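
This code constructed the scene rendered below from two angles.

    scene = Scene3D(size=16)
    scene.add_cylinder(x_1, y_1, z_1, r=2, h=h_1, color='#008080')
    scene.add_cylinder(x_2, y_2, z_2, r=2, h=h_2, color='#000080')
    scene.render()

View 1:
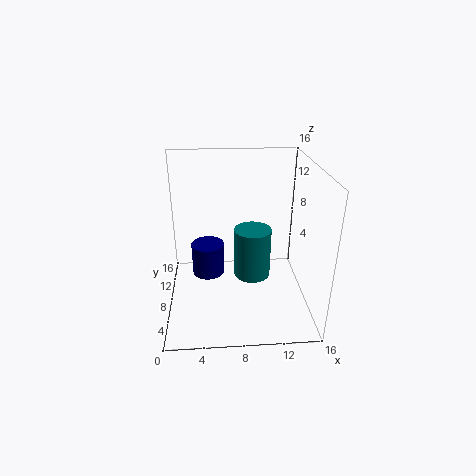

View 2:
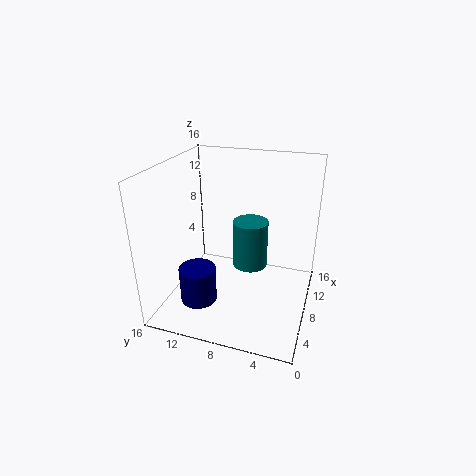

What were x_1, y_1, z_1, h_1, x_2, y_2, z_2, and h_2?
x_1 = 9.5; y_1 = 7; z_1 = 4; h_1 = 5.5; x_2 = 4.5; y_2 = 11.5; z_2 = 1.5; h_2 = 4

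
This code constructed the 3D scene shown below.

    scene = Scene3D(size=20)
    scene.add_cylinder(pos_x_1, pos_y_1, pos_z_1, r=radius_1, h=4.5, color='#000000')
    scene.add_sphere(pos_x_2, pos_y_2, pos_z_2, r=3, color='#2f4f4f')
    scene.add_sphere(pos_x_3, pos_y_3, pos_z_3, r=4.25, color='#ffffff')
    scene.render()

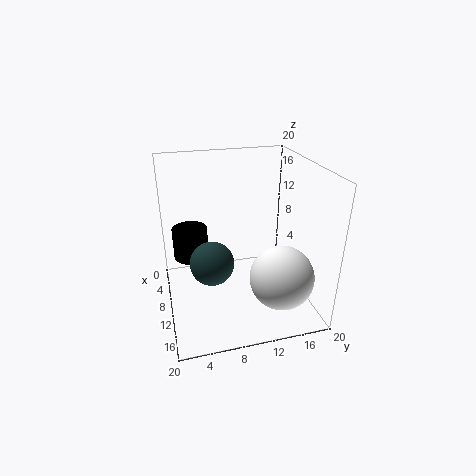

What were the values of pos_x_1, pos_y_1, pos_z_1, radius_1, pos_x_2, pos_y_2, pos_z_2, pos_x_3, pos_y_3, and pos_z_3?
pos_x_1 = 6.75
pos_y_1 = 3.75
pos_z_1 = 6.25
radius_1 = 2.5
pos_x_2 = 11.25
pos_y_2 = 6
pos_z_2 = 7.25
pos_x_3 = 15.5
pos_y_3 = 14.5
pos_z_3 = 6.25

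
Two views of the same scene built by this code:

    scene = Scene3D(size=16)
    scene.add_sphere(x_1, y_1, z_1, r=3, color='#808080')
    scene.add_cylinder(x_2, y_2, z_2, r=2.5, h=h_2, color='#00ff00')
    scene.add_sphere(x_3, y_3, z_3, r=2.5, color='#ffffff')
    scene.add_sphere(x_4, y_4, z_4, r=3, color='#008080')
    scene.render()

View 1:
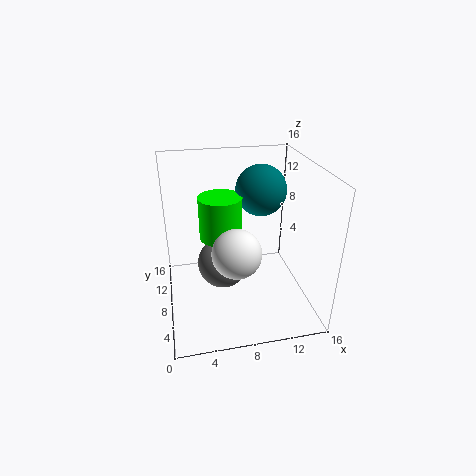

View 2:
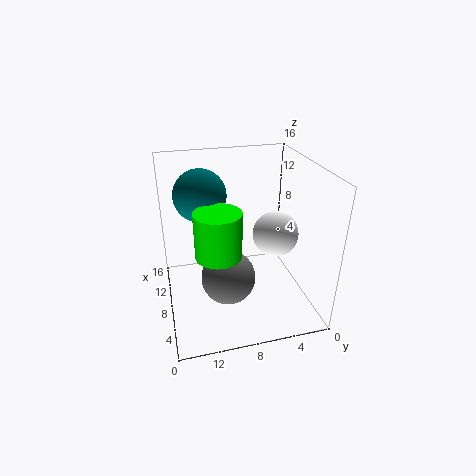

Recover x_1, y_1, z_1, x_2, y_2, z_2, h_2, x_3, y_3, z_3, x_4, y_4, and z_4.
x_1 = 6.5, y_1 = 9.5, z_1 = 4, x_2 = 6.5, y_2 = 10.5, z_2 = 7, h_2 = 5, x_3 = 7, y_3 = 4, z_3 = 8.5, x_4 = 11.5, y_4 = 11.5, z_4 = 12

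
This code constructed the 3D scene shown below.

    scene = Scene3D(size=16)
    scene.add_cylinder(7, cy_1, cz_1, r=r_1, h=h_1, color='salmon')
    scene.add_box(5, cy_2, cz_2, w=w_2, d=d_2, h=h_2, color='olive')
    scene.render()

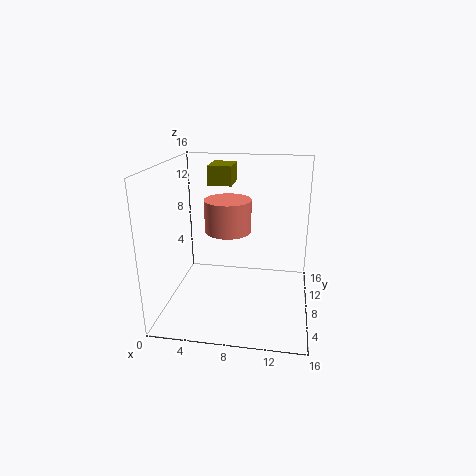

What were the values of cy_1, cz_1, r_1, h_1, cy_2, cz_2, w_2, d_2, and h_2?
cy_1 = 7.5
cz_1 = 9
r_1 = 2.5
h_1 = 3.5
cy_2 = 7
cz_2 = 14
w_2 = 2.5
d_2 = 3.5
h_2 = 2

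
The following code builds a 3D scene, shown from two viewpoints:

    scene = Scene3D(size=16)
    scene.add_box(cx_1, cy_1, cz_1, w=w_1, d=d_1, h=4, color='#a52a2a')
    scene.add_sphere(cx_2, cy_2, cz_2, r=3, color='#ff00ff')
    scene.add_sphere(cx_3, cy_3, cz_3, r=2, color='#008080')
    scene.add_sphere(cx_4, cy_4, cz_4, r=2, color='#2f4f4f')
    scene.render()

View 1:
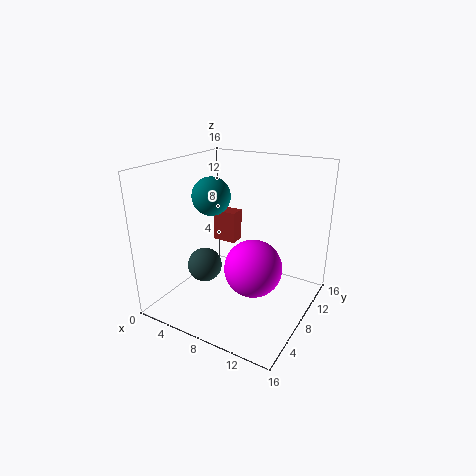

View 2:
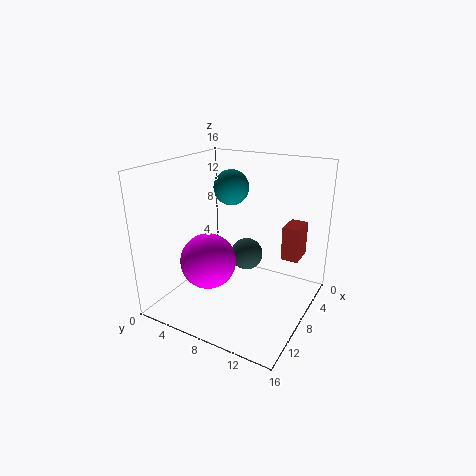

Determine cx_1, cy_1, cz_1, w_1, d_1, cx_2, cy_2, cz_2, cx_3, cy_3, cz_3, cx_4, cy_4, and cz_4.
cx_1 = 2, cy_1 = 12, cz_1 = 5, w_1 = 3, d_1 = 2, cx_2 = 11, cy_2 = 6, cz_2 = 6, cx_3 = 6, cy_3 = 6, cz_3 = 13, cx_4 = 4, cy_4 = 7, cz_4 = 4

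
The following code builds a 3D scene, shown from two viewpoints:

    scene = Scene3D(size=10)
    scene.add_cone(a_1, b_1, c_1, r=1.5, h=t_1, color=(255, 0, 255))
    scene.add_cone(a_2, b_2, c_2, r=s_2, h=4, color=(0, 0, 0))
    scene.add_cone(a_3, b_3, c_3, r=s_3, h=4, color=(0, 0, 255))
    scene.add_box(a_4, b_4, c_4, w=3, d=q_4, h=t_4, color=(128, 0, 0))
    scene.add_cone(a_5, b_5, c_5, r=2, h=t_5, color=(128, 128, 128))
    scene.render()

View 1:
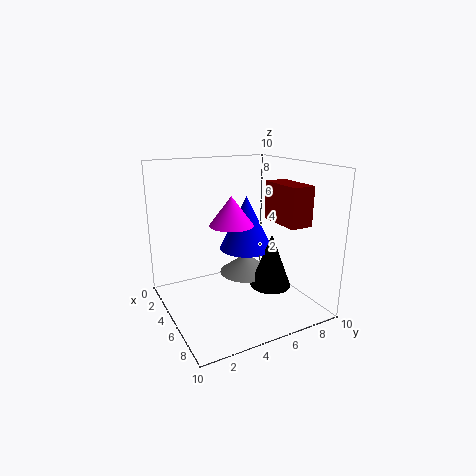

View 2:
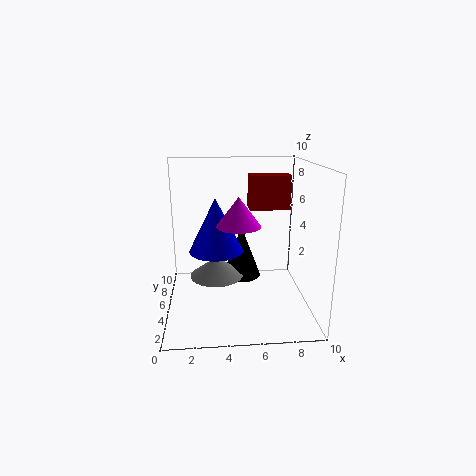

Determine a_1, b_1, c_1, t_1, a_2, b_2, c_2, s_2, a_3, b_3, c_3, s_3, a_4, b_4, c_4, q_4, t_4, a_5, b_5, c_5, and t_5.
a_1 = 5
b_1 = 4.5
c_1 = 6
t_1 = 2
a_2 = 5.5
b_2 = 7.5
c_2 = 1
s_2 = 1.5
a_3 = 3.5
b_3 = 6.5
c_3 = 3.5
s_3 = 2
a_4 = 6
b_4 = 6.5
c_4 = 6.5
q_4 = 1.5
t_4 = 2.5
a_5 = 3.5
b_5 = 6.5
c_5 = 1.5
t_5 = 1.5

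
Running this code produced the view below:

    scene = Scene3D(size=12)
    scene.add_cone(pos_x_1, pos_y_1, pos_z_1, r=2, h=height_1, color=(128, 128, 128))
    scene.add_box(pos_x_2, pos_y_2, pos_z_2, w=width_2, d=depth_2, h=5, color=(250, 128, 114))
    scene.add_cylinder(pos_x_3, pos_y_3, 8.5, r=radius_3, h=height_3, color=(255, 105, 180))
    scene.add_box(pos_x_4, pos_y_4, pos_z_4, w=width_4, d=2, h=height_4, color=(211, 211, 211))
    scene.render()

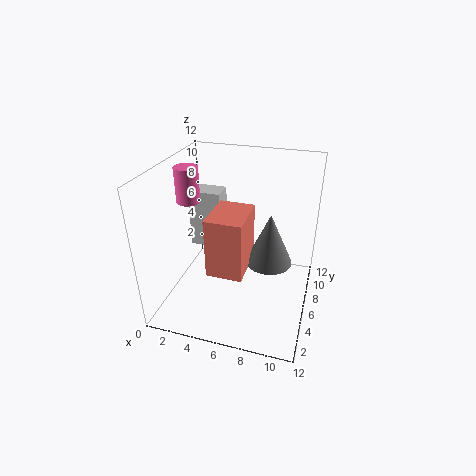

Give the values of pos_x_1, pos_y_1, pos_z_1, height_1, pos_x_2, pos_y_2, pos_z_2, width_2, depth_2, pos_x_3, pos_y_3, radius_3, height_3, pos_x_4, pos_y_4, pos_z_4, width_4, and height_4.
pos_x_1 = 8.5, pos_y_1 = 7, pos_z_1 = 3.5, height_1 = 4.5, pos_x_2 = 4, pos_y_2 = 3.5, pos_z_2 = 3.5, width_2 = 3, depth_2 = 4, pos_x_3 = 1.5, pos_y_3 = 6.5, radius_3 = 1, height_3 = 3, pos_x_4 = 0.5, pos_y_4 = 8.5, pos_z_4 = 3, width_4 = 3, height_4 = 5.5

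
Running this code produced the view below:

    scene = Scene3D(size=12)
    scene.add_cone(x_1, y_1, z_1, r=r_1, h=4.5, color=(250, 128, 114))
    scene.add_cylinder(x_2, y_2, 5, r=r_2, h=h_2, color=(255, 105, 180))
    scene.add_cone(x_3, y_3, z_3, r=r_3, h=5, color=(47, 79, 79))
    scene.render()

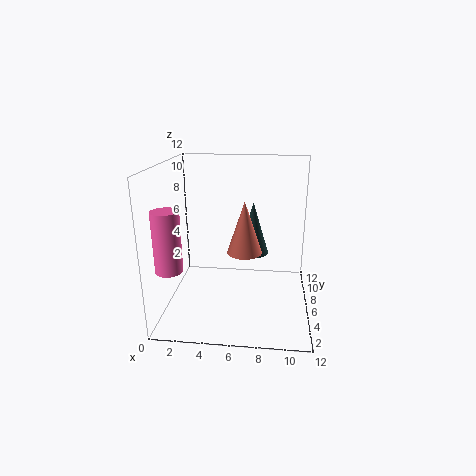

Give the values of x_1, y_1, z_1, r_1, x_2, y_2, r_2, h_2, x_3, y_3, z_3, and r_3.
x_1 = 6.5
y_1 = 6.5
z_1 = 4.5
r_1 = 1.5
x_2 = 1.5
y_2 = 1.5
r_2 = 1
h_2 = 4.5
x_3 = 7
y_3 = 10
z_3 = 3
r_3 = 1.5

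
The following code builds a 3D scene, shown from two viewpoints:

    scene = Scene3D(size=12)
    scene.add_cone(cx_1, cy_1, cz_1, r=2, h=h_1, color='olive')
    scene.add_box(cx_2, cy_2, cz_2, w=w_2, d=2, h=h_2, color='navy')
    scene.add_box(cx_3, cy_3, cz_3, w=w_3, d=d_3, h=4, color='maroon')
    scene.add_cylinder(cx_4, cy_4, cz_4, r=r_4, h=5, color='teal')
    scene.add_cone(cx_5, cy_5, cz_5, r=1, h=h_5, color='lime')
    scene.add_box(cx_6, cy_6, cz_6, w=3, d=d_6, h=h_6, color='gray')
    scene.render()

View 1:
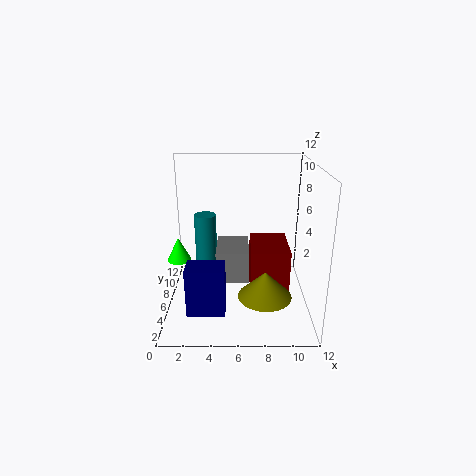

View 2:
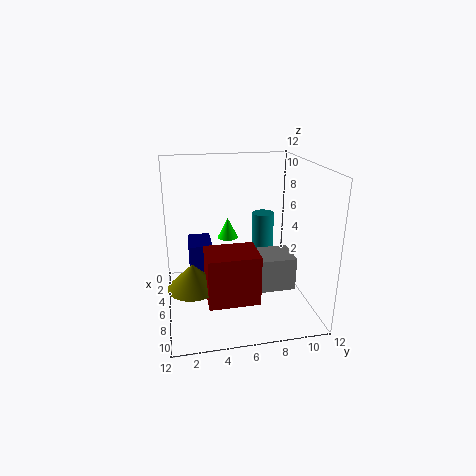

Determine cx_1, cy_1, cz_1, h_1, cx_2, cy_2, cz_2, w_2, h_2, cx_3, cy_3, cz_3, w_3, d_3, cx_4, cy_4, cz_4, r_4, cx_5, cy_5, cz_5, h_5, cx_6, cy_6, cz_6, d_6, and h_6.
cx_1 = 8; cy_1 = 2; cz_1 = 3; h_1 = 2; cx_2 = 2; cy_2 = 2; cz_2 = 1; w_2 = 3; h_2 = 4; cx_3 = 7; cy_3 = 3; cz_3 = 2; w_3 = 3; d_3 = 4; cx_4 = 3; cy_4 = 9; cz_4 = 2; r_4 = 1; cx_5 = 1; cy_5 = 6; cz_5 = 4; h_5 = 2; cx_6 = 4; cy_6 = 7; cz_6 = 1; d_6 = 4; h_6 = 3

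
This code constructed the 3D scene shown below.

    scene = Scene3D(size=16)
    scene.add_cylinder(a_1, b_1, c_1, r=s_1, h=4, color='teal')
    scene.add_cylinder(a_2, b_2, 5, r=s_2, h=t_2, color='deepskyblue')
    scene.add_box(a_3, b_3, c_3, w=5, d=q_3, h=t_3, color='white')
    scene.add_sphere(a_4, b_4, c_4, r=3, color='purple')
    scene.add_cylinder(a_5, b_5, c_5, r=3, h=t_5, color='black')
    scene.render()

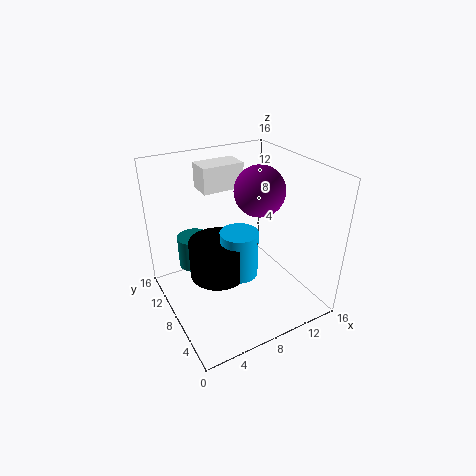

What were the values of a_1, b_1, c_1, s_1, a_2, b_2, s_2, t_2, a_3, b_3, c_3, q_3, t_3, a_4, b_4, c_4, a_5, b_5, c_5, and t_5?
a_1 = 5
b_1 = 14
c_1 = 2
s_1 = 2
a_2 = 7
b_2 = 6
s_2 = 2
t_2 = 5
a_3 = 6
b_3 = 12
c_3 = 12
q_3 = 3
t_3 = 3
a_4 = 12
b_4 = 10
c_4 = 12
a_5 = 5
b_5 = 7
c_5 = 5
t_5 = 4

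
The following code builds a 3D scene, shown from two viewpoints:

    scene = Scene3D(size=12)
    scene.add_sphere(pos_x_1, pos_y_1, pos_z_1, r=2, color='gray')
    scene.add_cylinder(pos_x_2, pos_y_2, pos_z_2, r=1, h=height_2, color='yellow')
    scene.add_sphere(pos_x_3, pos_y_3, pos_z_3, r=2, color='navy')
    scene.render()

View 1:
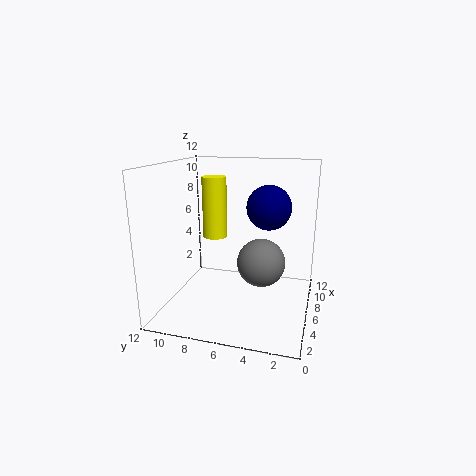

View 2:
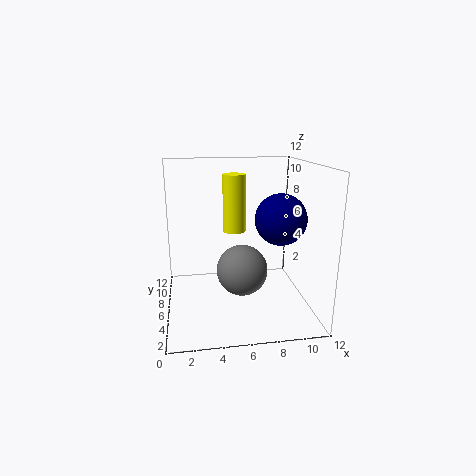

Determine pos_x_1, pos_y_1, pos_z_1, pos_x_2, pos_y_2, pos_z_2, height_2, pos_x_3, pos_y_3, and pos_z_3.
pos_x_1 = 6, pos_y_1 = 4, pos_z_1 = 4, pos_x_2 = 6, pos_y_2 = 8, pos_z_2 = 6, height_2 = 5, pos_x_3 = 9, pos_y_3 = 4, pos_z_3 = 8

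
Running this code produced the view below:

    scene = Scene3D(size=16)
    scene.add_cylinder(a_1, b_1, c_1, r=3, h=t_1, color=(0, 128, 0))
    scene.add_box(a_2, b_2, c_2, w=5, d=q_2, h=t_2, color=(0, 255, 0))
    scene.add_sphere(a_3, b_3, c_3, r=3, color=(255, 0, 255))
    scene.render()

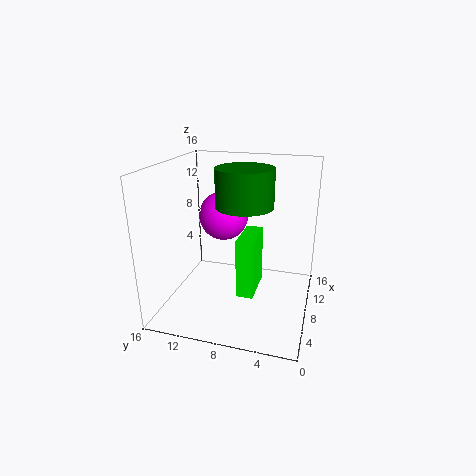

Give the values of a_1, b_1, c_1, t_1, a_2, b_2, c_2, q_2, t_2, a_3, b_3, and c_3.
a_1 = 7
b_1 = 7
c_1 = 12
t_1 = 4
a_2 = 7
b_2 = 6
c_2 = 1
q_2 = 2
t_2 = 7
a_3 = 12
b_3 = 11
c_3 = 9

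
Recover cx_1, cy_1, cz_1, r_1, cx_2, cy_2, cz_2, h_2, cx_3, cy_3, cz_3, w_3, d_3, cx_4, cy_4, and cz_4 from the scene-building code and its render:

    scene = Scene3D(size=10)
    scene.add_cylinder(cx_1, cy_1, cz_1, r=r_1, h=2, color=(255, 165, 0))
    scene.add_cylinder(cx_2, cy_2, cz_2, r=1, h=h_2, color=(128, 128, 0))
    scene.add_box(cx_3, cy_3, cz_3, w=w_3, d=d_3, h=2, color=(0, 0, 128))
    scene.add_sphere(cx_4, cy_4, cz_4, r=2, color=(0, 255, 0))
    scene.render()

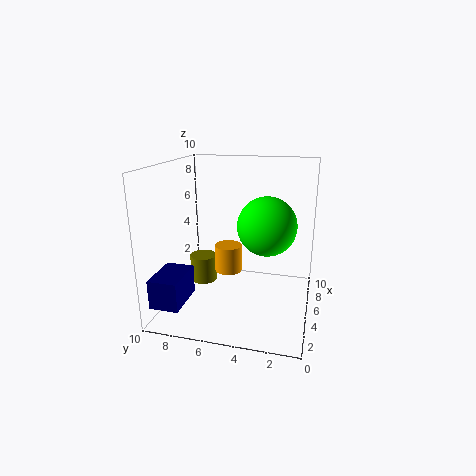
cx_1 = 6; cy_1 = 6; cz_1 = 2; r_1 = 1; cx_2 = 6; cy_2 = 8; cz_2 = 1; h_2 = 2; cx_3 = 1; cy_3 = 8; cz_3 = 1; w_3 = 3; d_3 = 2; cx_4 = 5; cy_4 = 3; cz_4 = 6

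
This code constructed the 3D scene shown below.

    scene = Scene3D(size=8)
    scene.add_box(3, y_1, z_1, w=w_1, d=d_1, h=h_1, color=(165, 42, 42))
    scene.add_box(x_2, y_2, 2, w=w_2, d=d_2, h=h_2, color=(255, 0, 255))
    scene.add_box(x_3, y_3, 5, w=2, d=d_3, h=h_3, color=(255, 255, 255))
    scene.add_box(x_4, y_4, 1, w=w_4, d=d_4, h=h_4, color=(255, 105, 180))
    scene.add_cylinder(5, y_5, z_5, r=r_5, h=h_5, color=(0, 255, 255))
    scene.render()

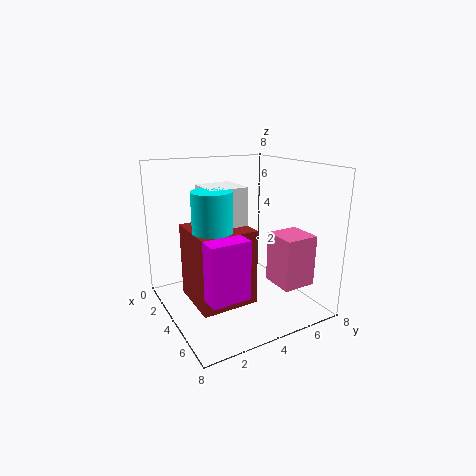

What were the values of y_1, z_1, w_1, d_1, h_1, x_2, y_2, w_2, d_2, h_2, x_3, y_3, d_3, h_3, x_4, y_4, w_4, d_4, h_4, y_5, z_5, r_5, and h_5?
y_1 = 1, z_1 = 1, w_1 = 3, d_1 = 3, h_1 = 4, x_2 = 5, y_2 = 1, w_2 = 2, d_2 = 2, h_2 = 3, x_3 = 3, y_3 = 2, d_3 = 2, h_3 = 2, x_4 = 4, y_4 = 6, w_4 = 2, d_4 = 2, h_4 = 3, y_5 = 2, z_5 = 5, r_5 = 1, h_5 = 2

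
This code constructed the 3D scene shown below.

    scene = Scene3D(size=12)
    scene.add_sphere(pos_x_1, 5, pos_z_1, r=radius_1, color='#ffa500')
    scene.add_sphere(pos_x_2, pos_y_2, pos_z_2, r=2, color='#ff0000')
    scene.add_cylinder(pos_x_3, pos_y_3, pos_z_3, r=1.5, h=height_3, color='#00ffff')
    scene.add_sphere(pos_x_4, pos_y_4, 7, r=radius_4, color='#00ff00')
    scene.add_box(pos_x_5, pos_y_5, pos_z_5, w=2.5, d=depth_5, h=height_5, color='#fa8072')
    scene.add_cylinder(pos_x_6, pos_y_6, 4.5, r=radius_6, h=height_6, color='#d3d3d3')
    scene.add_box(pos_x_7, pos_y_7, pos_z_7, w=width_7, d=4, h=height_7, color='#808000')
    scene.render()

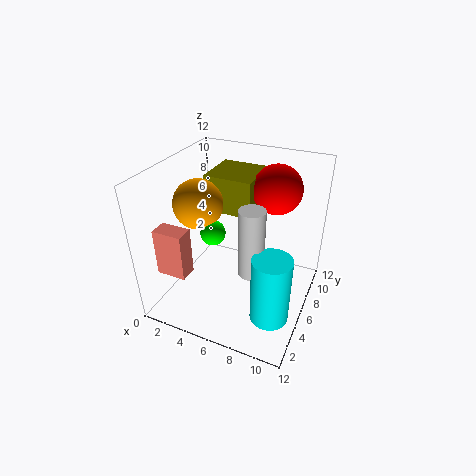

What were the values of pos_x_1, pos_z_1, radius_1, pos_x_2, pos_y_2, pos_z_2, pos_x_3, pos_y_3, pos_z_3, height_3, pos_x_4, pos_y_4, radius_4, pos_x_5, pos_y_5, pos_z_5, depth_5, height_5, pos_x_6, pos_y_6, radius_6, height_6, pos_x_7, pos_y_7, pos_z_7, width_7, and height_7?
pos_x_1 = 3
pos_z_1 = 9
radius_1 = 2
pos_x_2 = 8.5
pos_y_2 = 8
pos_z_2 = 10
pos_x_3 = 10
pos_y_3 = 3
pos_z_3 = 1.5
height_3 = 5.5
pos_x_4 = 4.5
pos_y_4 = 4.5
radius_4 = 1
pos_x_5 = 0.5
pos_y_5 = 2
pos_z_5 = 3.5
depth_5 = 1.5
height_5 = 4
pos_x_6 = 8
pos_y_6 = 4
radius_6 = 1
height_6 = 5.5
pos_x_7 = 3
pos_y_7 = 6
pos_z_7 = 8
width_7 = 4
height_7 = 3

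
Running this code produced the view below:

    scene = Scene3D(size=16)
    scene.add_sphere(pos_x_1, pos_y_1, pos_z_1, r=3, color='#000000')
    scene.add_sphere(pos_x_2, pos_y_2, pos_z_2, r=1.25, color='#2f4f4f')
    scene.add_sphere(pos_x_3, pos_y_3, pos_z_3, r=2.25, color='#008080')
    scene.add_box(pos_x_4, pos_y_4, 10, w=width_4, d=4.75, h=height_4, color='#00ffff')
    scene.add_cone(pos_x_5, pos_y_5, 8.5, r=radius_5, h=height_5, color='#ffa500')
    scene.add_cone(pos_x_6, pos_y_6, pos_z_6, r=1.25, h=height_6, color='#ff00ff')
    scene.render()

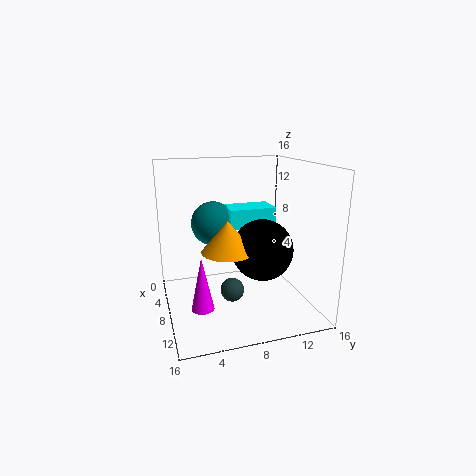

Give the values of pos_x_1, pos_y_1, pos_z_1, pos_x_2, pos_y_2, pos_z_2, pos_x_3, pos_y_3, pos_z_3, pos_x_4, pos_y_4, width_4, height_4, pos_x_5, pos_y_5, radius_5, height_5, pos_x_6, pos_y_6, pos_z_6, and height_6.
pos_x_1 = 12.75, pos_y_1 = 9, pos_z_1 = 8.25, pos_x_2 = 10.75, pos_y_2 = 6.5, pos_z_2 = 3.25, pos_x_3 = 9, pos_y_3 = 5, pos_z_3 = 10.25, pos_x_4 = 8.25, pos_y_4 = 6.25, width_4 = 3, height_4 = 2, pos_x_5 = 12.75, pos_y_5 = 5.5, radius_5 = 2.5, height_5 = 3, pos_x_6 = 9.5, pos_y_6 = 3.5, pos_z_6 = 0.75, height_6 = 6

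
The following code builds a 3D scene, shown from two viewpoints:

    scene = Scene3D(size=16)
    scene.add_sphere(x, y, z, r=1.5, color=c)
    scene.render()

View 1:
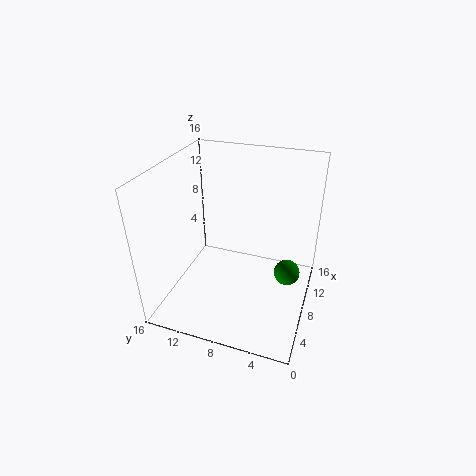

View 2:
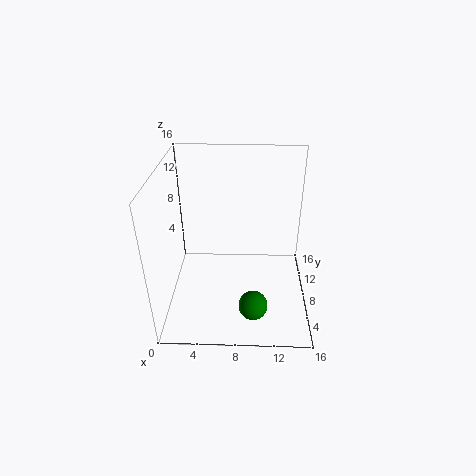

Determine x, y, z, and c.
x = 9.75
y = 2.5
z = 3.25
c = 'green'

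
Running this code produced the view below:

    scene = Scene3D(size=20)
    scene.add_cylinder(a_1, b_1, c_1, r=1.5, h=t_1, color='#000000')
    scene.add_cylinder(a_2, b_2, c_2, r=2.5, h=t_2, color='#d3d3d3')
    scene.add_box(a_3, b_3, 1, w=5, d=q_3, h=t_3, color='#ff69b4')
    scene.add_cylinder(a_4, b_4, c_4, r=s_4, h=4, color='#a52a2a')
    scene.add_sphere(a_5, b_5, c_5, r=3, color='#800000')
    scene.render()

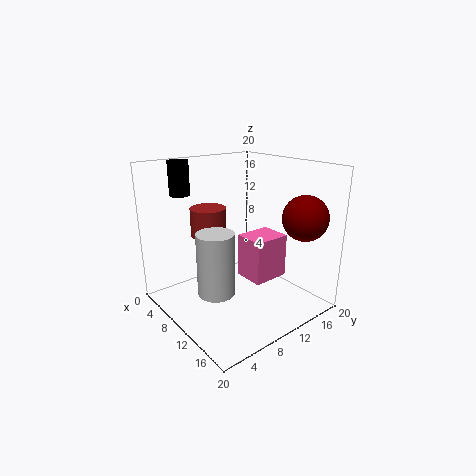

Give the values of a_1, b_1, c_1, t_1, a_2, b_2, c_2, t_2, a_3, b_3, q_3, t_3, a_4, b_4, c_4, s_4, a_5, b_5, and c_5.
a_1 = 1.5; b_1 = 6; c_1 = 15; t_1 = 5; a_2 = 11; b_2 = 5.5; c_2 = 3.5; t_2 = 8.5; a_3 = 5; b_3 = 14; q_3 = 6; t_3 = 7; a_4 = 6.5; b_4 = 7.5; c_4 = 10; s_4 = 2.5; a_5 = 17; b_5 = 15.5; c_5 = 13.5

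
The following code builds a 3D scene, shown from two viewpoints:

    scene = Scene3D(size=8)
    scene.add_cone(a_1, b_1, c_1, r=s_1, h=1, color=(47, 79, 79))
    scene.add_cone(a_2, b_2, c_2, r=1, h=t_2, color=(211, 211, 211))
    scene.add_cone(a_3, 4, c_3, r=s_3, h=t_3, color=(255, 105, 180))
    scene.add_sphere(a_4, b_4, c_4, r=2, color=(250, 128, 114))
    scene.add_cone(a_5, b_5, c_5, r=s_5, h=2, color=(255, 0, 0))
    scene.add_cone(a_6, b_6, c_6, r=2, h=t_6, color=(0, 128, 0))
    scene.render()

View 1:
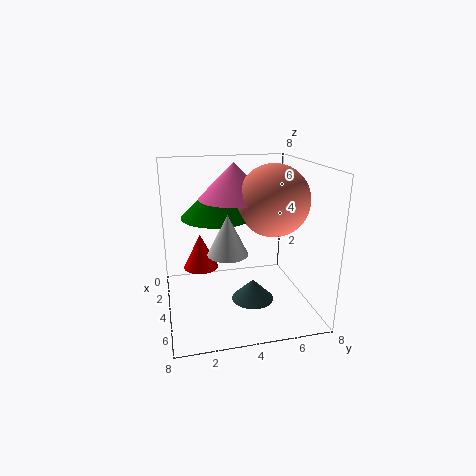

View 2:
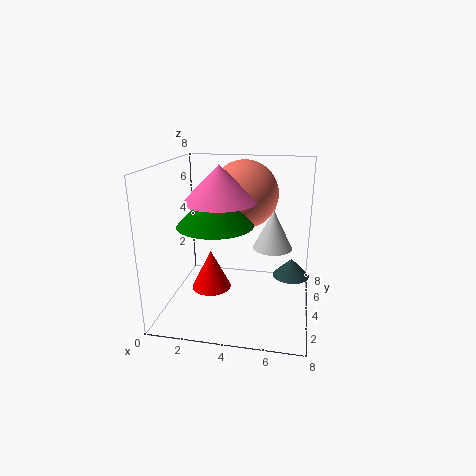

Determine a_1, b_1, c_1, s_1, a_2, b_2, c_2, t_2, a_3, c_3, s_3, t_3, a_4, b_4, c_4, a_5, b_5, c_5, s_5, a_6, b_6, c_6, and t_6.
a_1 = 7; b_1 = 4; c_1 = 2; s_1 = 1; a_2 = 6; b_2 = 3; c_2 = 4; t_2 = 2; a_3 = 3; c_3 = 6; s_3 = 2; t_3 = 2; a_4 = 4; b_4 = 6; c_4 = 6; a_5 = 3; b_5 = 2; c_5 = 2; s_5 = 1; a_6 = 3; b_6 = 3; c_6 = 5; t_6 = 2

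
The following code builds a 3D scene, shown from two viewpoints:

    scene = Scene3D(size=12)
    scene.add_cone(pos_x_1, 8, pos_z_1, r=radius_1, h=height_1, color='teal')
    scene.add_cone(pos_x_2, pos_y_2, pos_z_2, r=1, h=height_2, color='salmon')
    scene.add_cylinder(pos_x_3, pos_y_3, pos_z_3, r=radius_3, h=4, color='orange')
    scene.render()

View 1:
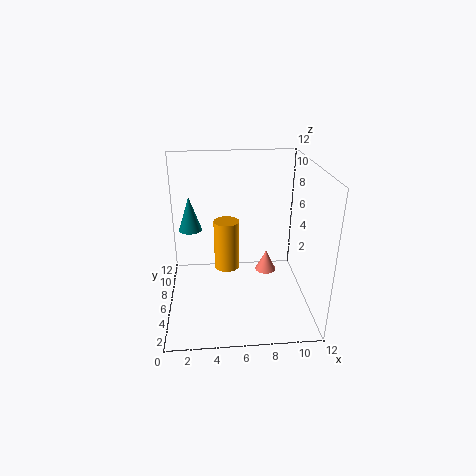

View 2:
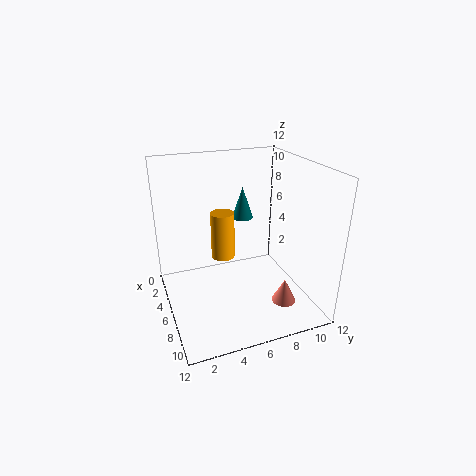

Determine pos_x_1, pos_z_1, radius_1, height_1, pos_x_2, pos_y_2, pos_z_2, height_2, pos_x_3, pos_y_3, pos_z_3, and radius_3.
pos_x_1 = 2; pos_z_1 = 6; radius_1 = 1; height_1 = 3; pos_x_2 = 9; pos_y_2 = 9; pos_z_2 = 1; height_2 = 2; pos_x_3 = 5; pos_y_3 = 5; pos_z_3 = 4; radius_3 = 1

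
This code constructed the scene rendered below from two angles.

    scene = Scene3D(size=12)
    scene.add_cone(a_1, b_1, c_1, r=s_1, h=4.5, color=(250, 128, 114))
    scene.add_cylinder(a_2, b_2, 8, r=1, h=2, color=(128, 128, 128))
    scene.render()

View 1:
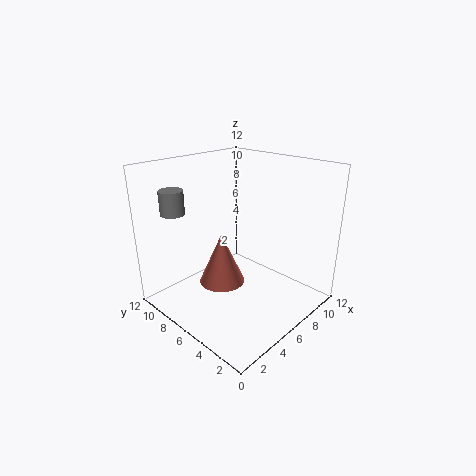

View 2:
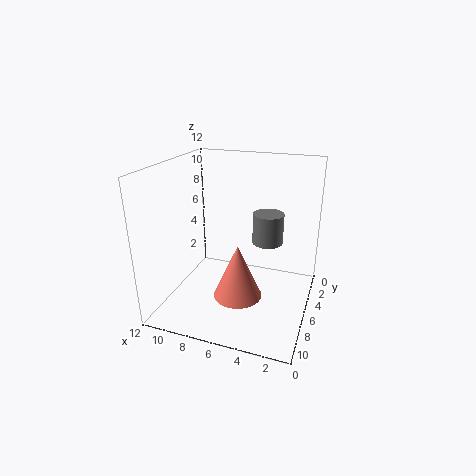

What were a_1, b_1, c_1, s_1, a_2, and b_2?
a_1 = 5.5, b_1 = 7.5, c_1 = 1.5, s_1 = 2, a_2 = 2.5, b_2 = 10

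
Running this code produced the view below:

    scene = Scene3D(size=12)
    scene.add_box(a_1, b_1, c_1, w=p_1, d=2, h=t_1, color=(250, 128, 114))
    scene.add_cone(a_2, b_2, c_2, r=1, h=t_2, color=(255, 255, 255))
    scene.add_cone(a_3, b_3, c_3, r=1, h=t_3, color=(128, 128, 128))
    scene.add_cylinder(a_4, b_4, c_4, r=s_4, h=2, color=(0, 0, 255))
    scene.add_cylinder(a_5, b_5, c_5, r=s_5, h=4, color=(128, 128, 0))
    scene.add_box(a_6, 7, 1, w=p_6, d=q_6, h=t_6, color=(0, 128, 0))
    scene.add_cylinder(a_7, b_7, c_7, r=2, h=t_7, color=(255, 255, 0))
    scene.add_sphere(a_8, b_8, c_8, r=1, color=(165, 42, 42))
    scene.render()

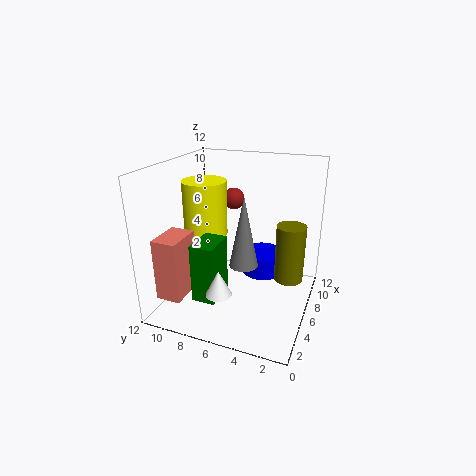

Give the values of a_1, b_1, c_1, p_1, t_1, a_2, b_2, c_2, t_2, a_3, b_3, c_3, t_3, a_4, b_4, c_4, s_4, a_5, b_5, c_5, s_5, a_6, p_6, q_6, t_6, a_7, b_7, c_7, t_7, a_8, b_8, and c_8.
a_1 = 1
b_1 = 9
c_1 = 2
p_1 = 3
t_1 = 5
a_2 = 2
b_2 = 6
c_2 = 3
t_2 = 2
a_3 = 2
b_3 = 4
c_3 = 6
t_3 = 5
a_4 = 10
b_4 = 5
c_4 = 1
s_4 = 2
a_5 = 3
b_5 = 1
c_5 = 5
s_5 = 1
a_6 = 3
p_6 = 3
q_6 = 2
t_6 = 5
a_7 = 8
b_7 = 10
c_7 = 5
t_7 = 5
a_8 = 10
b_8 = 8
c_8 = 8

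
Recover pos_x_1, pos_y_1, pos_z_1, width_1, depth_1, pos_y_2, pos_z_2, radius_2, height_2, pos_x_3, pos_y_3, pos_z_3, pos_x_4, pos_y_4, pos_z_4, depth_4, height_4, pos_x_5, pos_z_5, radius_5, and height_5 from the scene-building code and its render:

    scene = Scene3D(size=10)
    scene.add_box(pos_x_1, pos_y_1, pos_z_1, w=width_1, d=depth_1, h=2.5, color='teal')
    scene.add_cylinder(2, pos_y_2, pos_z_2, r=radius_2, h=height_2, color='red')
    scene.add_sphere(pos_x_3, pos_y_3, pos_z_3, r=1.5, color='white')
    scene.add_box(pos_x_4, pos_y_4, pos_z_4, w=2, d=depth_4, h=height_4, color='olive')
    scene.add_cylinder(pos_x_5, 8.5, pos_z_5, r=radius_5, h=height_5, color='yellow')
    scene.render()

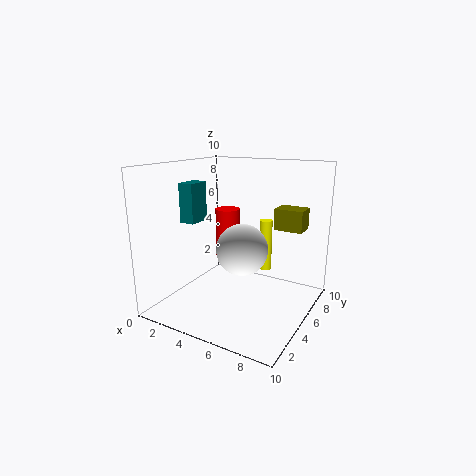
pos_x_1 = 2.5
pos_y_1 = 2
pos_z_1 = 6.5
width_1 = 1
depth_1 = 1.5
pos_y_2 = 8.5
pos_z_2 = 2
radius_2 = 1
height_2 = 4
pos_x_3 = 7
pos_y_3 = 2
pos_z_3 = 5.5
pos_x_4 = 7
pos_y_4 = 6.5
pos_z_4 = 5.5
depth_4 = 1.5
height_4 = 1.5
pos_x_5 = 5.5
pos_z_5 = 1.5
radius_5 = 0.5
height_5 = 4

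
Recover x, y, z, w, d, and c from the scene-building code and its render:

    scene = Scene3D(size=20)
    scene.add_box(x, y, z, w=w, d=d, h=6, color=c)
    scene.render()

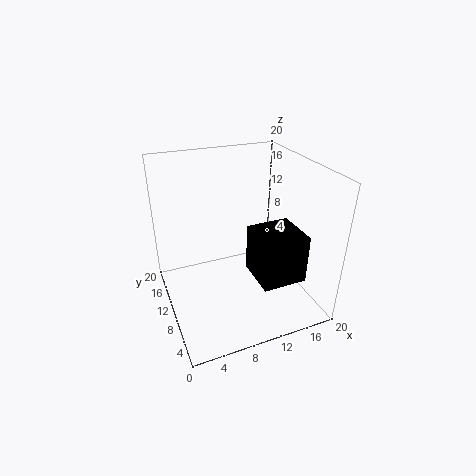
x = 9.5
y = 0.5
z = 8
w = 5.5
d = 5.5
c = 'black'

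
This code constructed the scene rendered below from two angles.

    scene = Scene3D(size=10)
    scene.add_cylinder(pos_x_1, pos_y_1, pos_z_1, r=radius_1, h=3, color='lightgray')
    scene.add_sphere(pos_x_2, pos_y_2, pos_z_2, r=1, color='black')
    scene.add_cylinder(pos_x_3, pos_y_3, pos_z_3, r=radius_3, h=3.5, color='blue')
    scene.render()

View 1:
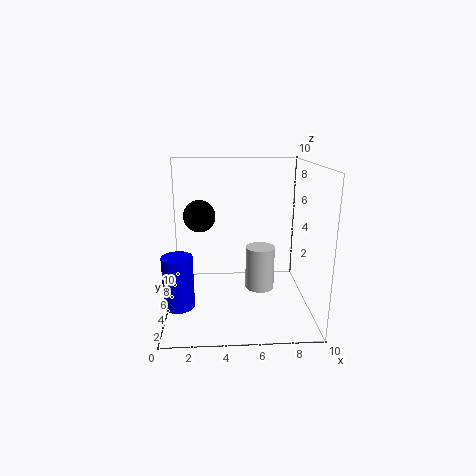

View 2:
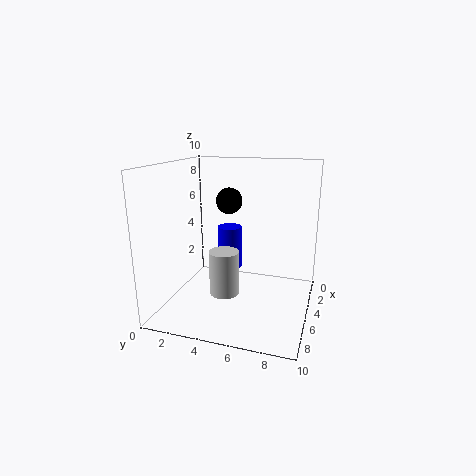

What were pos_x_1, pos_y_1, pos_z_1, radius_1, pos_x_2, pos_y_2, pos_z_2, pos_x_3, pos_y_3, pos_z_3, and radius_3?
pos_x_1 = 6.5
pos_y_1 = 4.5
pos_z_1 = 1.5
radius_1 = 1
pos_x_2 = 2.5
pos_y_2 = 3.5
pos_z_2 = 7
pos_x_3 = 1
pos_y_3 = 3
pos_z_3 = 1
radius_3 = 1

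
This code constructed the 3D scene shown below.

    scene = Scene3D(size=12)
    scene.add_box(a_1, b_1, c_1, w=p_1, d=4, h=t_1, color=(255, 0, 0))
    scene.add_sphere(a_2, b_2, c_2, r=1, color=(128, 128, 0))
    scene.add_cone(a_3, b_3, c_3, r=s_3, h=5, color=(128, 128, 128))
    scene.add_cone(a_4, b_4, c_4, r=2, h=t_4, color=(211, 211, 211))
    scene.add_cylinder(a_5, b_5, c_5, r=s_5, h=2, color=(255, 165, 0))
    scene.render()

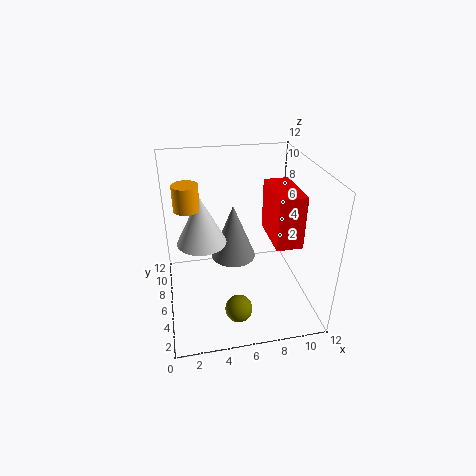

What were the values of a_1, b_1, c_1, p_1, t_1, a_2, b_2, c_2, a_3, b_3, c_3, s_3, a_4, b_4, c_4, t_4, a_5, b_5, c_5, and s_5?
a_1 = 8
b_1 = 2
c_1 = 7
p_1 = 2
t_1 = 4
a_2 = 5
b_2 = 1
c_2 = 3
a_3 = 6
b_3 = 8
c_3 = 3
s_3 = 2
a_4 = 3
b_4 = 6
c_4 = 6
t_4 = 4
a_5 = 2
b_5 = 6
c_5 = 9
s_5 = 1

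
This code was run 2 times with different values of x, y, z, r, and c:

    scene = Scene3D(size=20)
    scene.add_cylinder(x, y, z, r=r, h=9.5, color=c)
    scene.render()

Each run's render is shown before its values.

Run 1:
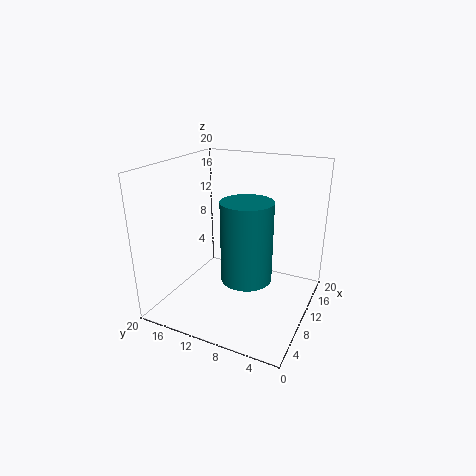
x = 4, y = 6, z = 8, r = 3, c = 'teal'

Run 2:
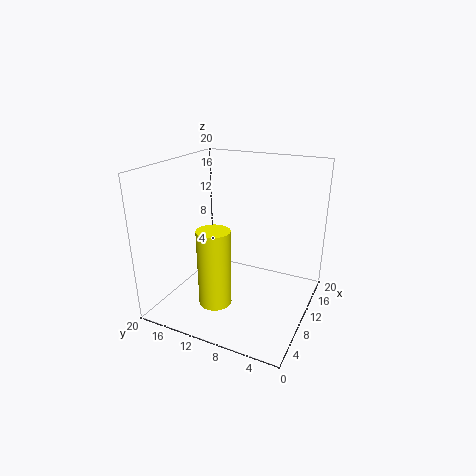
x = 2.5, y = 9.5, z = 4.5, r = 2, c = 'yellow'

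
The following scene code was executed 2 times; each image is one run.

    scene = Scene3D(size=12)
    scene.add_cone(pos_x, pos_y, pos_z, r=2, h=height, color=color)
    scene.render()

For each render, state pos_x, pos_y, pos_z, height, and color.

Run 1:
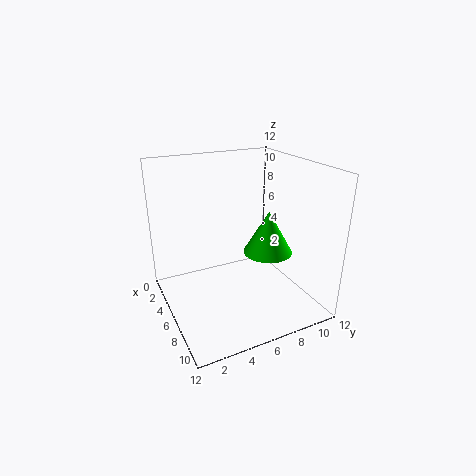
pos_x = 7.5; pos_y = 8; pos_z = 5; height = 3.5; color = 'lime'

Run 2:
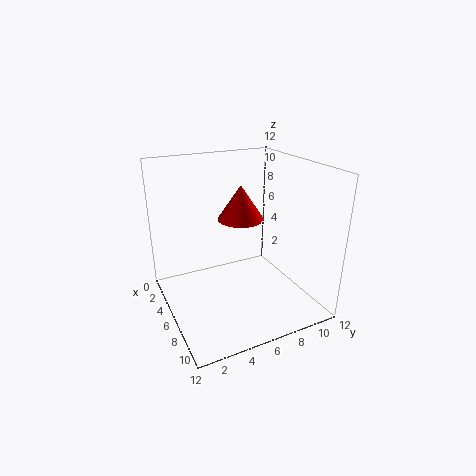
pos_x = 4.5; pos_y = 7; pos_z = 7; height = 3; color = 'red'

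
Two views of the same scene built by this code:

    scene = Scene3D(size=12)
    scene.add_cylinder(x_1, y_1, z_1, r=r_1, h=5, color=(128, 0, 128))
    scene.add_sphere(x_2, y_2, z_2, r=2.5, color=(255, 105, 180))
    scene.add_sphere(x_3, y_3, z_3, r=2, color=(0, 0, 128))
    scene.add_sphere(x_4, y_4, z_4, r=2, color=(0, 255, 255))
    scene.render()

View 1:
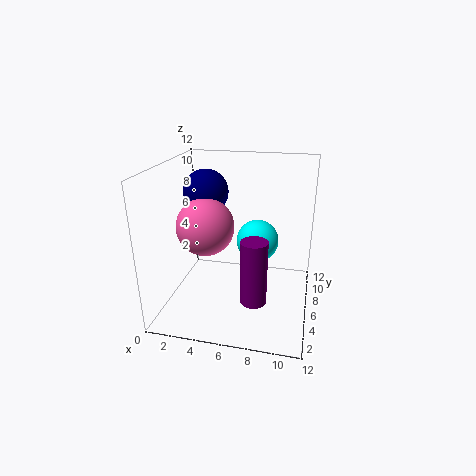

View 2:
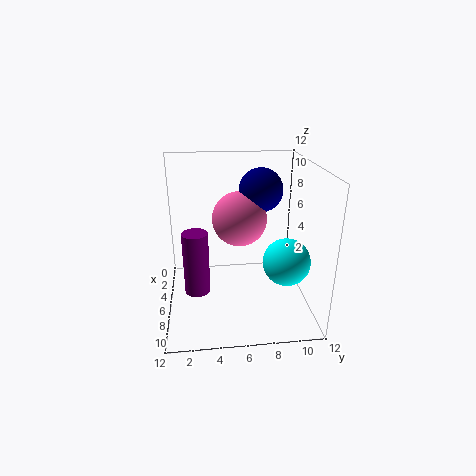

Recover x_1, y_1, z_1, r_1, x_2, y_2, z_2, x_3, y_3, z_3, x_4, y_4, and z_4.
x_1 = 8; y_1 = 2.5; z_1 = 2.5; r_1 = 1; x_2 = 3; y_2 = 6.5; z_2 = 6.5; x_3 = 2.5; y_3 = 8.5; z_3 = 9; x_4 = 7; y_4 = 10; z_4 = 4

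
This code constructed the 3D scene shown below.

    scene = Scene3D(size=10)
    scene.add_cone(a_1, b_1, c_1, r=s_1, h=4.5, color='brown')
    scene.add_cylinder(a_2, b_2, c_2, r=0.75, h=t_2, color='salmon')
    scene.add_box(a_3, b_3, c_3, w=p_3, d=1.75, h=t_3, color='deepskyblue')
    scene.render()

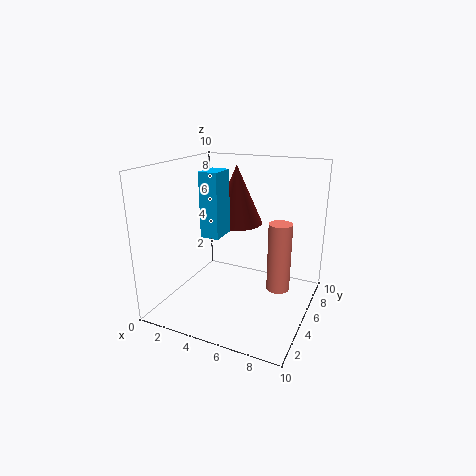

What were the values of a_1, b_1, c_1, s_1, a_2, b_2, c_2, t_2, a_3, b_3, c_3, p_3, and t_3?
a_1 = 3.5; b_1 = 8; c_1 = 5; s_1 = 2; a_2 = 8.25; b_2 = 4.25; c_2 = 2.25; t_2 = 4.5; a_3 = 3.25; b_3 = 3; c_3 = 5.5; p_3 = 1.25; t_3 = 4.25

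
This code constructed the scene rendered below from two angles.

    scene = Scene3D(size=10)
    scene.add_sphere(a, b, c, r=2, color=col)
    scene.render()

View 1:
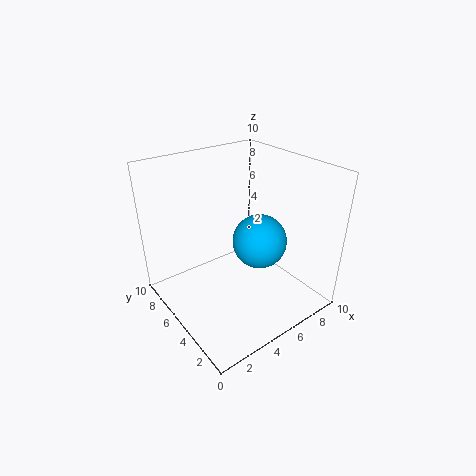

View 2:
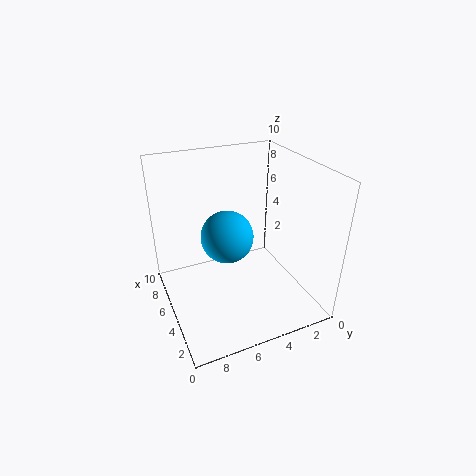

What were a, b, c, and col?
a = 7; b = 5; c = 4; col = 'deepskyblue'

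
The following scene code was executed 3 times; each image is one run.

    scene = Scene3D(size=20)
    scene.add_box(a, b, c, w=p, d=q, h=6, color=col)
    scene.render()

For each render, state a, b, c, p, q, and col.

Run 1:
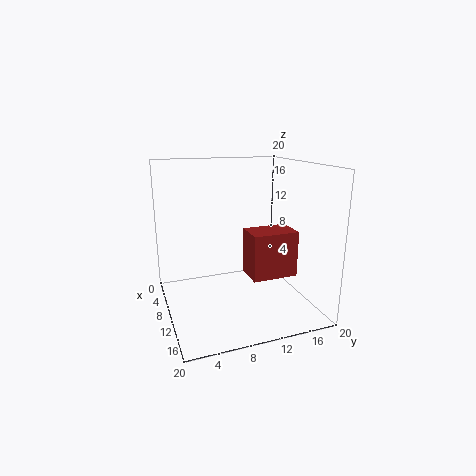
a = 12; b = 10; c = 6; p = 4; q = 6; col = 'brown'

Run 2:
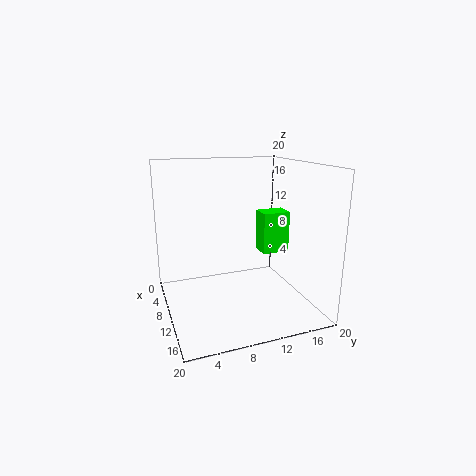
a = 7; b = 14; c = 7; p = 3; q = 4; col = 'lime'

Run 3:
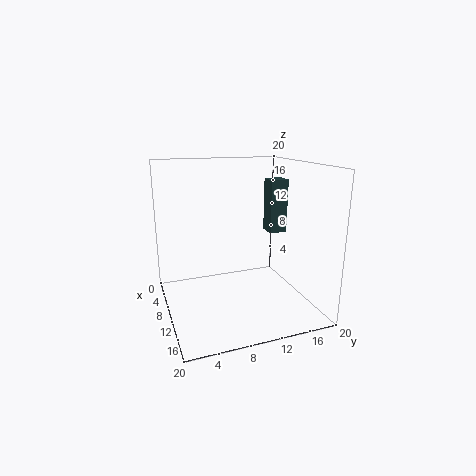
a = 16; b = 11; c = 13; p = 2; q = 2; col = 'darkslategray'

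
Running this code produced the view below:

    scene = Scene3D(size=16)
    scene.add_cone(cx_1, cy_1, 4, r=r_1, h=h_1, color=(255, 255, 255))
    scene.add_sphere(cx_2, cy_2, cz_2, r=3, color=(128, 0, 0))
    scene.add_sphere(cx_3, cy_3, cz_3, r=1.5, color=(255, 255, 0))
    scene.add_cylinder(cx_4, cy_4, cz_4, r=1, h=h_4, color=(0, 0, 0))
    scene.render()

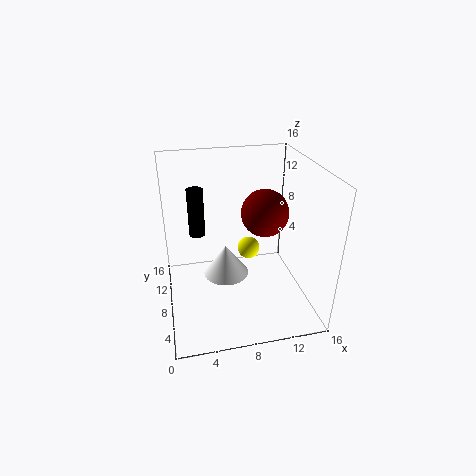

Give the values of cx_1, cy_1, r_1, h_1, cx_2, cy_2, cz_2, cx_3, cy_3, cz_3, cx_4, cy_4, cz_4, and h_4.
cx_1 = 6.5, cy_1 = 7.5, r_1 = 2.5, h_1 = 3.5, cx_2 = 12.5, cy_2 = 12.5, cz_2 = 8.5, cx_3 = 11, cy_3 = 14.5, cz_3 = 2.5, cx_4 = 4, cy_4 = 13.5, cz_4 = 6, h_4 = 6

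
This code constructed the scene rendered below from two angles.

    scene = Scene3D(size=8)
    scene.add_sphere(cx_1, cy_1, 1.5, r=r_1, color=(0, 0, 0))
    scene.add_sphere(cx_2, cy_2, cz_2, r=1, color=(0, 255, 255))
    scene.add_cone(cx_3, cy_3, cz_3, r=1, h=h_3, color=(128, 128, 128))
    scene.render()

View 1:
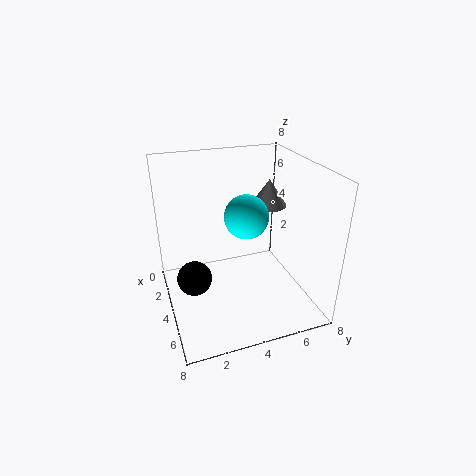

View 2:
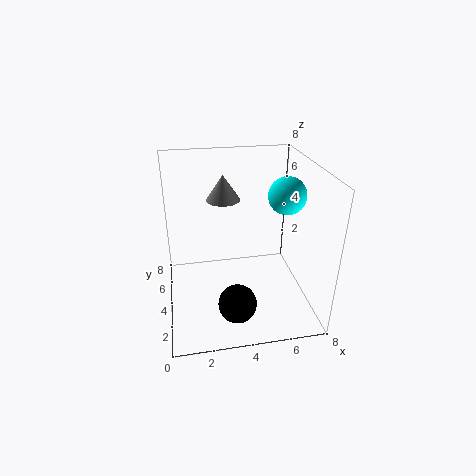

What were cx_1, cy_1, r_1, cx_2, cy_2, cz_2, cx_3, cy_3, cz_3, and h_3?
cx_1 = 3.5; cy_1 = 1.5; r_1 = 1; cx_2 = 6.5; cy_2 = 3.5; cz_2 = 6.5; cx_3 = 3.5; cy_3 = 6; cz_3 = 5.5; h_3 = 1.5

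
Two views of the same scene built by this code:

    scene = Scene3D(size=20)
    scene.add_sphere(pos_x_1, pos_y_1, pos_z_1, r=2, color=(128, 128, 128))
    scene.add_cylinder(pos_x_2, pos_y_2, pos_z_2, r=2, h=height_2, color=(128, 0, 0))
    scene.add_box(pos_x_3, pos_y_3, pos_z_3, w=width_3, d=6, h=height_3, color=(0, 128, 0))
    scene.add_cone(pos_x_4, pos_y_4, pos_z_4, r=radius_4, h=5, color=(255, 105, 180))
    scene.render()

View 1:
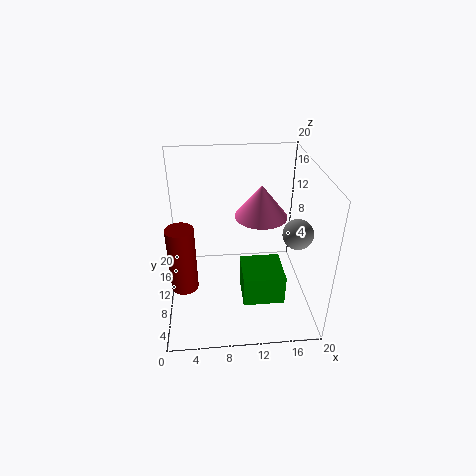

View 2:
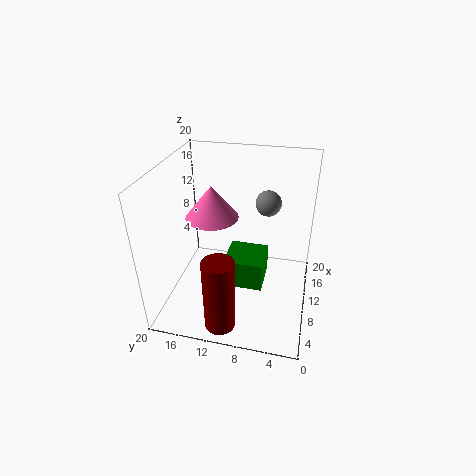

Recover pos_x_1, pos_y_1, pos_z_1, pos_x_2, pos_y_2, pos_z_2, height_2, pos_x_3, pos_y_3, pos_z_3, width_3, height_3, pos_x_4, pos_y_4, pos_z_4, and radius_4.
pos_x_1 = 17.5
pos_y_1 = 7
pos_z_1 = 12
pos_x_2 = 2
pos_y_2 = 10.5
pos_z_2 = 1.5
height_2 = 10
pos_x_3 = 10.5
pos_y_3 = 6.5
pos_z_3 = 0.5
width_3 = 6
height_3 = 4.5
pos_x_4 = 14
pos_y_4 = 15
pos_z_4 = 10.5
radius_4 = 4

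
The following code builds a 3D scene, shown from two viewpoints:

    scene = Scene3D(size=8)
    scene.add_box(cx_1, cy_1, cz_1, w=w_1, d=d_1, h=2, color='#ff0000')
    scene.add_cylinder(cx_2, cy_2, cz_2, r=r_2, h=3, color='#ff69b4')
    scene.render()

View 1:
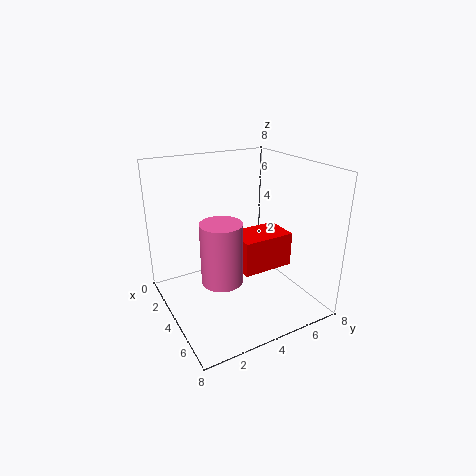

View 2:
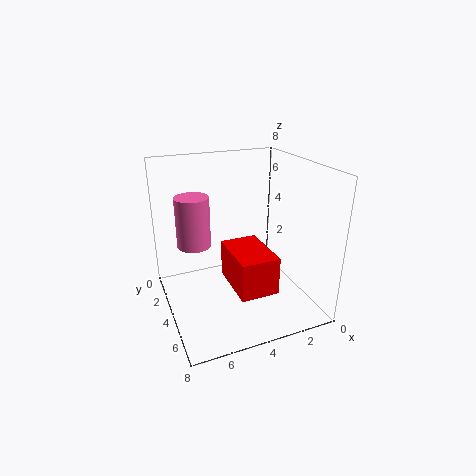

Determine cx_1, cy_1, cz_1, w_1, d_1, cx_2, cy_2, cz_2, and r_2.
cx_1 = 3, cy_1 = 4, cz_1 = 2, w_1 = 2, d_1 = 3, cx_2 = 6, cy_2 = 2, cz_2 = 3, r_2 = 1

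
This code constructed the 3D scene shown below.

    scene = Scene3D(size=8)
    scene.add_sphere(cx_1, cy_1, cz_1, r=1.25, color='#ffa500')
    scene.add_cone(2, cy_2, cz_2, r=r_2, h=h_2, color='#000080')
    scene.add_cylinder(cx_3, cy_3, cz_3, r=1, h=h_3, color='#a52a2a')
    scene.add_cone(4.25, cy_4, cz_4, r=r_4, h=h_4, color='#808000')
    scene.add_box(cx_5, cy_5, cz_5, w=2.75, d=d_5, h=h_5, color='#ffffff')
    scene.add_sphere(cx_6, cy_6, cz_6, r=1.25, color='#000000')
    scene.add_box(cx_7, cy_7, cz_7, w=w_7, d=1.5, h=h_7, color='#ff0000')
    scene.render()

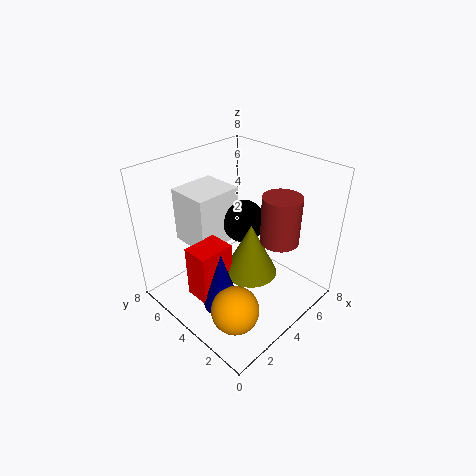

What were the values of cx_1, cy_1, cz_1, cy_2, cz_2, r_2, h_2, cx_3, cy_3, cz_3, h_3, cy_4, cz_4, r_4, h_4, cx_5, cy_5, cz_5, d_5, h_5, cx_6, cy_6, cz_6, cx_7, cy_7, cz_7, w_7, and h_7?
cx_1 = 1.75; cy_1 = 2; cz_1 = 1.5; cy_2 = 3.25; cz_2 = 1; r_2 = 1; h_2 = 3.25; cx_3 = 4.75; cy_3 = 1.75; cz_3 = 4.5; h_3 = 2.5; cy_4 = 3.25; cz_4 = 2; r_4 = 1.5; h_4 = 3; cx_5 = 2.5; cy_5 = 5.25; cz_5 = 3; d_5 = 2.5; h_5 = 3.25; cx_6 = 5.25; cy_6 = 4.75; cz_6 = 4.25; cx_7 = 1.25; cy_7 = 3.75; cz_7 = 1; w_7 = 2; h_7 = 3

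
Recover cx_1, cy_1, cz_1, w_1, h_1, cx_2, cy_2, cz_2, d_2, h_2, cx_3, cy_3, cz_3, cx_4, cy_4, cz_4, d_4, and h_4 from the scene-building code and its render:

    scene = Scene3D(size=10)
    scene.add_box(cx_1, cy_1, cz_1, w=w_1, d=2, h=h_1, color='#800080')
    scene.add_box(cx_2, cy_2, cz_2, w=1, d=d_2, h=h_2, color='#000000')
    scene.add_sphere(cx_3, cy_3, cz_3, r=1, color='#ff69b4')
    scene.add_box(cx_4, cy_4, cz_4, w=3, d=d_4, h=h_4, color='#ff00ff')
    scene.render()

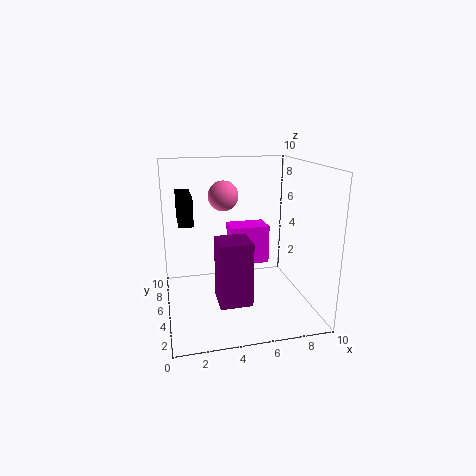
cx_1 = 3
cy_1 = 1
cz_1 = 2
w_1 = 2
h_1 = 4
cx_2 = 1
cy_2 = 5
cz_2 = 6
d_2 = 3
h_2 = 2
cx_3 = 4
cy_3 = 5
cz_3 = 8
cx_4 = 5
cy_4 = 7
cz_4 = 2
d_4 = 2
h_4 = 3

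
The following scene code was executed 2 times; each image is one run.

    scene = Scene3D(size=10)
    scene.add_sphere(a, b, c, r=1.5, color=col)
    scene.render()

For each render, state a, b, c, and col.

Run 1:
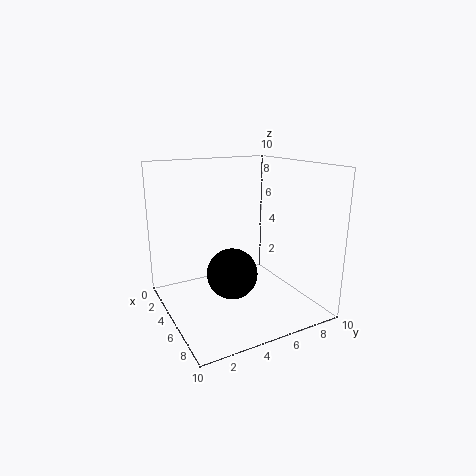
a = 8; b = 3; c = 4; col = 'black'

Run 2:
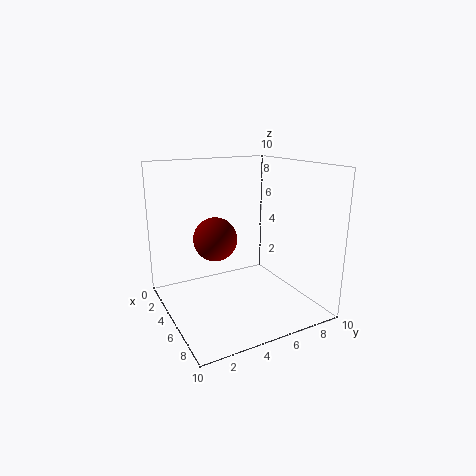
a = 4.5; b = 3.5; c = 5; col = 'maroon'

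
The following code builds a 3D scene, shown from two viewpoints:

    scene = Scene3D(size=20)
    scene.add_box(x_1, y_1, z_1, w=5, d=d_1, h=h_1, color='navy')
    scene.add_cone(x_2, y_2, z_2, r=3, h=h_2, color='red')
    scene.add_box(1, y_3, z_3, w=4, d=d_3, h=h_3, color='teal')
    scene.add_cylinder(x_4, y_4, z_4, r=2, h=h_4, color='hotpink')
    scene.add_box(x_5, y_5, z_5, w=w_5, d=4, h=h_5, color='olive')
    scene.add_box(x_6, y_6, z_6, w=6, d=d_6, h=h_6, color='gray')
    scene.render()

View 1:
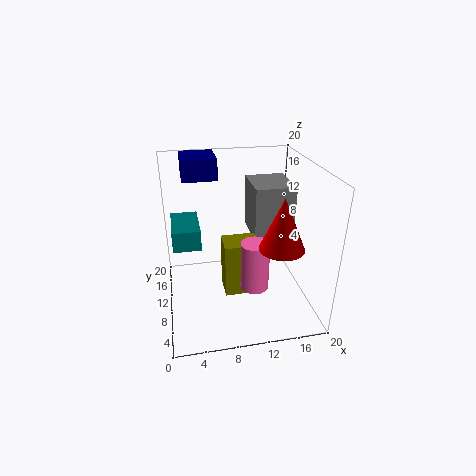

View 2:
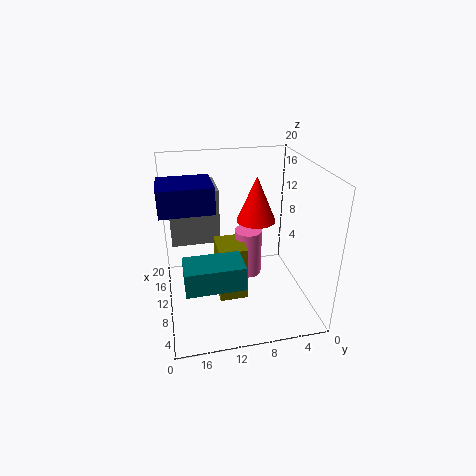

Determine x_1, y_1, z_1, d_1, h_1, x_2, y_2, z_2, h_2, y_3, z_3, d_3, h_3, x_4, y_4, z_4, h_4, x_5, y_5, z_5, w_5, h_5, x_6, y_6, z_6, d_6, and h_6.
x_1 = 3, y_1 = 14, z_1 = 17, d_1 = 6, h_1 = 3, x_2 = 15, y_2 = 6, z_2 = 10, h_2 = 7, y_3 = 11, z_3 = 8, d_3 = 7, h_3 = 3, x_4 = 12, y_4 = 8, z_4 = 3, h_4 = 7, x_5 = 8, y_5 = 9, z_5 = 1, w_5 = 5, h_5 = 8, x_6 = 13, y_6 = 12, z_6 = 8, d_6 = 7, h_6 = 8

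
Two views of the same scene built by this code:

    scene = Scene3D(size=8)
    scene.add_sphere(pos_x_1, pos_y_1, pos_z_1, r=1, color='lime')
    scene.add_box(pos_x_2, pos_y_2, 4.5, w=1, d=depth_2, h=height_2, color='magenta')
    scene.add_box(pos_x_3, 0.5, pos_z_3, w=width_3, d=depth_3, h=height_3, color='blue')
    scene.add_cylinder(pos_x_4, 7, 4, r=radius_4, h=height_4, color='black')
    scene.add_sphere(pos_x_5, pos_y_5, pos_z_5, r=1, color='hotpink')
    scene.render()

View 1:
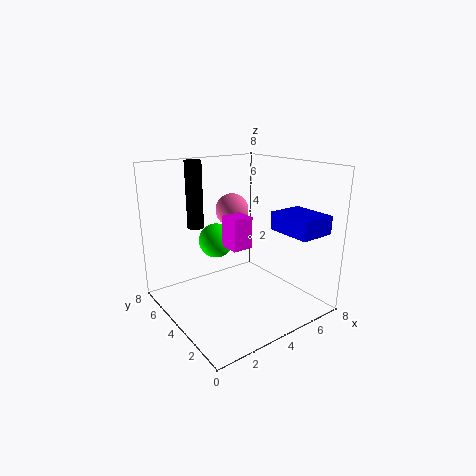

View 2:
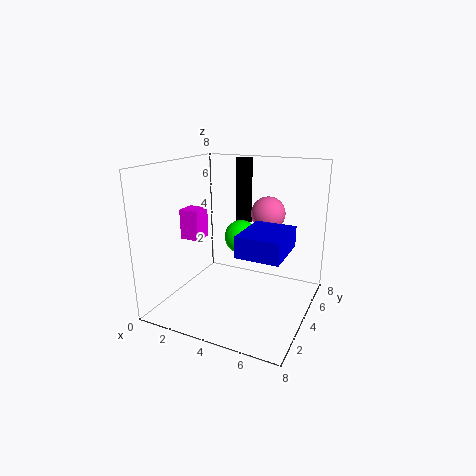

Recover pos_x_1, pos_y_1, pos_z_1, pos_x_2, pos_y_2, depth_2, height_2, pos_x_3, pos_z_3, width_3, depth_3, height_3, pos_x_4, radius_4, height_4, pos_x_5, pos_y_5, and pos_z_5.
pos_x_1 = 3.5
pos_y_1 = 5.5
pos_z_1 = 3.5
pos_x_2 = 2
pos_y_2 = 1.5
depth_2 = 1
height_2 = 1.5
pos_x_3 = 5.5
pos_z_3 = 4.5
width_3 = 2
depth_3 = 2.5
height_3 = 1
pos_x_4 = 3
radius_4 = 0.5
height_4 = 4
pos_x_5 = 5
pos_y_5 = 6
pos_z_5 = 5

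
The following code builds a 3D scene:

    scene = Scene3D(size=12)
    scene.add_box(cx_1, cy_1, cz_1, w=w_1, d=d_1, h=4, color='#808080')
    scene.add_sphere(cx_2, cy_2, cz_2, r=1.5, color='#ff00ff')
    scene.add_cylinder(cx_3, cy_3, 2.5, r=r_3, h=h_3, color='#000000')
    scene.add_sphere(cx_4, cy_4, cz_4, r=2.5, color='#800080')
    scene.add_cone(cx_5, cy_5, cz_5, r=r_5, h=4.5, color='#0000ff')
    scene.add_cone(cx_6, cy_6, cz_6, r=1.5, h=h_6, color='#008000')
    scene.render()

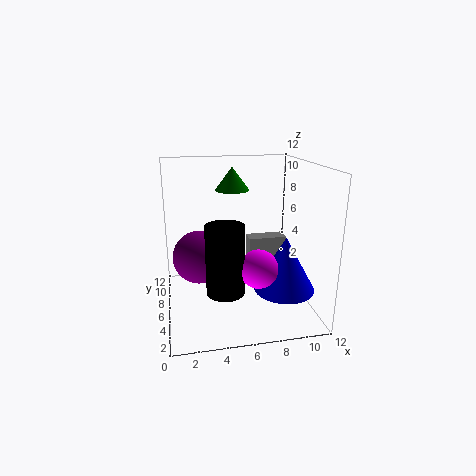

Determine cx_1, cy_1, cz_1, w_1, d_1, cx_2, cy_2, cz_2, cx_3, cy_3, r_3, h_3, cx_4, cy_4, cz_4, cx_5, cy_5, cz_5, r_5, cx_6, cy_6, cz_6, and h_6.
cx_1 = 7.5; cy_1 = 8; cz_1 = 1; w_1 = 3.5; d_1 = 1.5; cx_2 = 7; cy_2 = 3; cz_2 = 4.5; cx_3 = 4.5; cy_3 = 3.5; r_3 = 1.5; h_3 = 5.5; cx_4 = 3; cy_4 = 9.5; cz_4 = 3; cx_5 = 9.5; cy_5 = 4; cz_5 = 2; r_5 = 2.5; cx_6 = 6; cy_6 = 8.5; cz_6 = 9.5; h_6 = 2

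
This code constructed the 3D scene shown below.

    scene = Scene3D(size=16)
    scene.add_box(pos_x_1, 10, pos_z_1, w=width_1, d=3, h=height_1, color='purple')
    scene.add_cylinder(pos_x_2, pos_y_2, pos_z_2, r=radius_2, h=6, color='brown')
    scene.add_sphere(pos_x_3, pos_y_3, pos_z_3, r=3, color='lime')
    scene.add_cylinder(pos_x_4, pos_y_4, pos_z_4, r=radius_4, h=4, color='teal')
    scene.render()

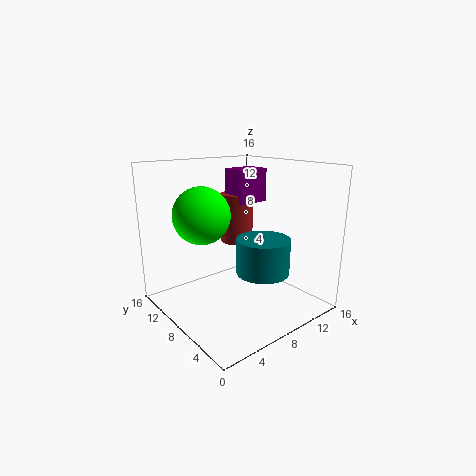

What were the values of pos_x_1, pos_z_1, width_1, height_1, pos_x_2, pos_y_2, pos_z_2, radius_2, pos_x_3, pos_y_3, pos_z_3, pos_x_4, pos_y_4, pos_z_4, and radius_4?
pos_x_1 = 10; pos_z_1 = 11; width_1 = 4; height_1 = 4; pos_x_2 = 11; pos_y_2 = 12; pos_z_2 = 6; radius_2 = 2; pos_x_3 = 4; pos_y_3 = 9; pos_z_3 = 11; pos_x_4 = 10; pos_y_4 = 6; pos_z_4 = 4; radius_4 = 3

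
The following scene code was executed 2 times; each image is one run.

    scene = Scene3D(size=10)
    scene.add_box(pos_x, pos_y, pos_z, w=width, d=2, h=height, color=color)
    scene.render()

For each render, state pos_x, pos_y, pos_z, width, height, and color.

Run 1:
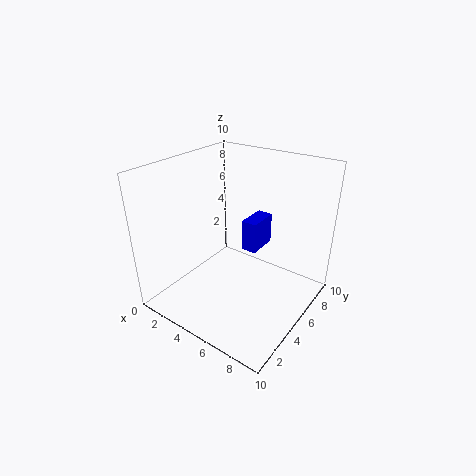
pos_x = 6; pos_y = 4; pos_z = 5; width = 1; height = 2; color = 'blue'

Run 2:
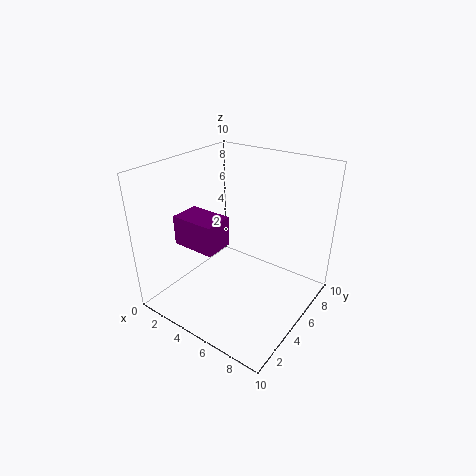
pos_x = 2; pos_y = 2; pos_z = 5; width = 3; height = 2; color = 'purple'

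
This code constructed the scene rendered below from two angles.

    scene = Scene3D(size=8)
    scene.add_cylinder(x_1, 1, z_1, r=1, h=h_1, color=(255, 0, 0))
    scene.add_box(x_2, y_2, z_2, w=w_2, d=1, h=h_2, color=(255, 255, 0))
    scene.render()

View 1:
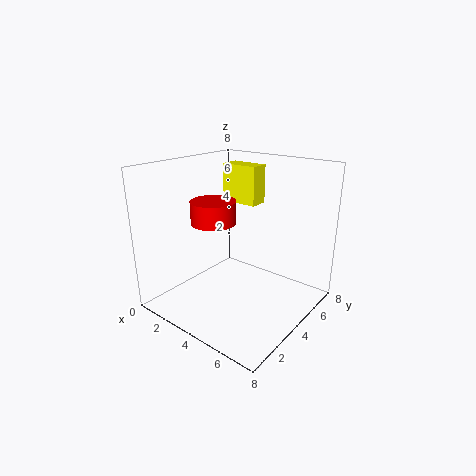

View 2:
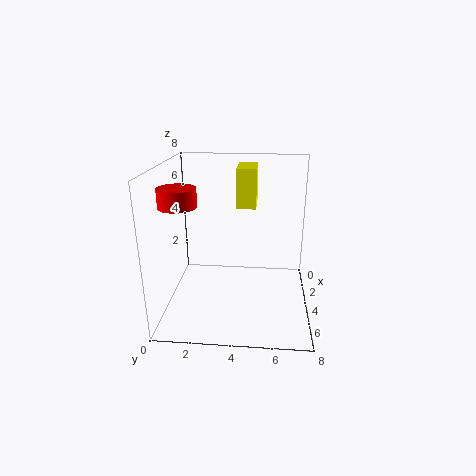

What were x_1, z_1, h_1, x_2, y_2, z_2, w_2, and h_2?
x_1 = 5; z_1 = 6; h_1 = 1; x_2 = 3; y_2 = 4; z_2 = 6; w_2 = 2; h_2 = 2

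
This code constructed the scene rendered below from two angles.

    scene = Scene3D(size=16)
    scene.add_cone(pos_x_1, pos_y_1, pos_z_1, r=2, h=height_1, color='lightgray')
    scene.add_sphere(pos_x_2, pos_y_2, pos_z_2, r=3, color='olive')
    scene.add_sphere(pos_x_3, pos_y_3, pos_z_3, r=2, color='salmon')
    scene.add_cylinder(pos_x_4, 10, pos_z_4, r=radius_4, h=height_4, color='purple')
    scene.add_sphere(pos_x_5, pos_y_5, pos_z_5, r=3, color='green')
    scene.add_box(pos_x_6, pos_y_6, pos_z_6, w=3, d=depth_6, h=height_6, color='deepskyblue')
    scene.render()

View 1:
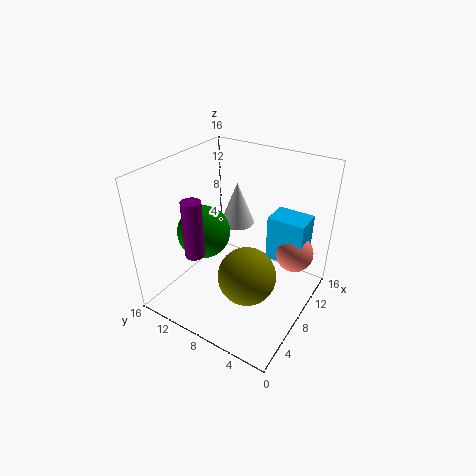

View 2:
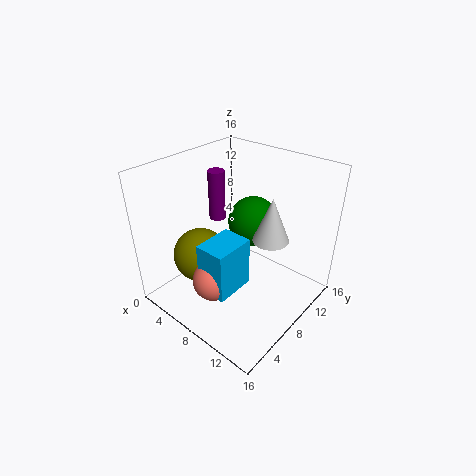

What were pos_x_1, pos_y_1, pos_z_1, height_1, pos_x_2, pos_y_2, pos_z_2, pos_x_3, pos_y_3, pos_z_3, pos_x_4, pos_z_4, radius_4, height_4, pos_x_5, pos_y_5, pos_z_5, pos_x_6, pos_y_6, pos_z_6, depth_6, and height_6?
pos_x_1 = 11; pos_y_1 = 10; pos_z_1 = 8; height_1 = 5; pos_x_2 = 5; pos_y_2 = 5; pos_z_2 = 6; pos_x_3 = 10; pos_y_3 = 2; pos_z_3 = 7; pos_x_4 = 3; pos_z_4 = 8; radius_4 = 1; height_4 = 6; pos_x_5 = 7; pos_y_5 = 12; pos_z_5 = 8; pos_x_6 = 9; pos_y_6 = 1; pos_z_6 = 6; depth_6 = 4; height_6 = 5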